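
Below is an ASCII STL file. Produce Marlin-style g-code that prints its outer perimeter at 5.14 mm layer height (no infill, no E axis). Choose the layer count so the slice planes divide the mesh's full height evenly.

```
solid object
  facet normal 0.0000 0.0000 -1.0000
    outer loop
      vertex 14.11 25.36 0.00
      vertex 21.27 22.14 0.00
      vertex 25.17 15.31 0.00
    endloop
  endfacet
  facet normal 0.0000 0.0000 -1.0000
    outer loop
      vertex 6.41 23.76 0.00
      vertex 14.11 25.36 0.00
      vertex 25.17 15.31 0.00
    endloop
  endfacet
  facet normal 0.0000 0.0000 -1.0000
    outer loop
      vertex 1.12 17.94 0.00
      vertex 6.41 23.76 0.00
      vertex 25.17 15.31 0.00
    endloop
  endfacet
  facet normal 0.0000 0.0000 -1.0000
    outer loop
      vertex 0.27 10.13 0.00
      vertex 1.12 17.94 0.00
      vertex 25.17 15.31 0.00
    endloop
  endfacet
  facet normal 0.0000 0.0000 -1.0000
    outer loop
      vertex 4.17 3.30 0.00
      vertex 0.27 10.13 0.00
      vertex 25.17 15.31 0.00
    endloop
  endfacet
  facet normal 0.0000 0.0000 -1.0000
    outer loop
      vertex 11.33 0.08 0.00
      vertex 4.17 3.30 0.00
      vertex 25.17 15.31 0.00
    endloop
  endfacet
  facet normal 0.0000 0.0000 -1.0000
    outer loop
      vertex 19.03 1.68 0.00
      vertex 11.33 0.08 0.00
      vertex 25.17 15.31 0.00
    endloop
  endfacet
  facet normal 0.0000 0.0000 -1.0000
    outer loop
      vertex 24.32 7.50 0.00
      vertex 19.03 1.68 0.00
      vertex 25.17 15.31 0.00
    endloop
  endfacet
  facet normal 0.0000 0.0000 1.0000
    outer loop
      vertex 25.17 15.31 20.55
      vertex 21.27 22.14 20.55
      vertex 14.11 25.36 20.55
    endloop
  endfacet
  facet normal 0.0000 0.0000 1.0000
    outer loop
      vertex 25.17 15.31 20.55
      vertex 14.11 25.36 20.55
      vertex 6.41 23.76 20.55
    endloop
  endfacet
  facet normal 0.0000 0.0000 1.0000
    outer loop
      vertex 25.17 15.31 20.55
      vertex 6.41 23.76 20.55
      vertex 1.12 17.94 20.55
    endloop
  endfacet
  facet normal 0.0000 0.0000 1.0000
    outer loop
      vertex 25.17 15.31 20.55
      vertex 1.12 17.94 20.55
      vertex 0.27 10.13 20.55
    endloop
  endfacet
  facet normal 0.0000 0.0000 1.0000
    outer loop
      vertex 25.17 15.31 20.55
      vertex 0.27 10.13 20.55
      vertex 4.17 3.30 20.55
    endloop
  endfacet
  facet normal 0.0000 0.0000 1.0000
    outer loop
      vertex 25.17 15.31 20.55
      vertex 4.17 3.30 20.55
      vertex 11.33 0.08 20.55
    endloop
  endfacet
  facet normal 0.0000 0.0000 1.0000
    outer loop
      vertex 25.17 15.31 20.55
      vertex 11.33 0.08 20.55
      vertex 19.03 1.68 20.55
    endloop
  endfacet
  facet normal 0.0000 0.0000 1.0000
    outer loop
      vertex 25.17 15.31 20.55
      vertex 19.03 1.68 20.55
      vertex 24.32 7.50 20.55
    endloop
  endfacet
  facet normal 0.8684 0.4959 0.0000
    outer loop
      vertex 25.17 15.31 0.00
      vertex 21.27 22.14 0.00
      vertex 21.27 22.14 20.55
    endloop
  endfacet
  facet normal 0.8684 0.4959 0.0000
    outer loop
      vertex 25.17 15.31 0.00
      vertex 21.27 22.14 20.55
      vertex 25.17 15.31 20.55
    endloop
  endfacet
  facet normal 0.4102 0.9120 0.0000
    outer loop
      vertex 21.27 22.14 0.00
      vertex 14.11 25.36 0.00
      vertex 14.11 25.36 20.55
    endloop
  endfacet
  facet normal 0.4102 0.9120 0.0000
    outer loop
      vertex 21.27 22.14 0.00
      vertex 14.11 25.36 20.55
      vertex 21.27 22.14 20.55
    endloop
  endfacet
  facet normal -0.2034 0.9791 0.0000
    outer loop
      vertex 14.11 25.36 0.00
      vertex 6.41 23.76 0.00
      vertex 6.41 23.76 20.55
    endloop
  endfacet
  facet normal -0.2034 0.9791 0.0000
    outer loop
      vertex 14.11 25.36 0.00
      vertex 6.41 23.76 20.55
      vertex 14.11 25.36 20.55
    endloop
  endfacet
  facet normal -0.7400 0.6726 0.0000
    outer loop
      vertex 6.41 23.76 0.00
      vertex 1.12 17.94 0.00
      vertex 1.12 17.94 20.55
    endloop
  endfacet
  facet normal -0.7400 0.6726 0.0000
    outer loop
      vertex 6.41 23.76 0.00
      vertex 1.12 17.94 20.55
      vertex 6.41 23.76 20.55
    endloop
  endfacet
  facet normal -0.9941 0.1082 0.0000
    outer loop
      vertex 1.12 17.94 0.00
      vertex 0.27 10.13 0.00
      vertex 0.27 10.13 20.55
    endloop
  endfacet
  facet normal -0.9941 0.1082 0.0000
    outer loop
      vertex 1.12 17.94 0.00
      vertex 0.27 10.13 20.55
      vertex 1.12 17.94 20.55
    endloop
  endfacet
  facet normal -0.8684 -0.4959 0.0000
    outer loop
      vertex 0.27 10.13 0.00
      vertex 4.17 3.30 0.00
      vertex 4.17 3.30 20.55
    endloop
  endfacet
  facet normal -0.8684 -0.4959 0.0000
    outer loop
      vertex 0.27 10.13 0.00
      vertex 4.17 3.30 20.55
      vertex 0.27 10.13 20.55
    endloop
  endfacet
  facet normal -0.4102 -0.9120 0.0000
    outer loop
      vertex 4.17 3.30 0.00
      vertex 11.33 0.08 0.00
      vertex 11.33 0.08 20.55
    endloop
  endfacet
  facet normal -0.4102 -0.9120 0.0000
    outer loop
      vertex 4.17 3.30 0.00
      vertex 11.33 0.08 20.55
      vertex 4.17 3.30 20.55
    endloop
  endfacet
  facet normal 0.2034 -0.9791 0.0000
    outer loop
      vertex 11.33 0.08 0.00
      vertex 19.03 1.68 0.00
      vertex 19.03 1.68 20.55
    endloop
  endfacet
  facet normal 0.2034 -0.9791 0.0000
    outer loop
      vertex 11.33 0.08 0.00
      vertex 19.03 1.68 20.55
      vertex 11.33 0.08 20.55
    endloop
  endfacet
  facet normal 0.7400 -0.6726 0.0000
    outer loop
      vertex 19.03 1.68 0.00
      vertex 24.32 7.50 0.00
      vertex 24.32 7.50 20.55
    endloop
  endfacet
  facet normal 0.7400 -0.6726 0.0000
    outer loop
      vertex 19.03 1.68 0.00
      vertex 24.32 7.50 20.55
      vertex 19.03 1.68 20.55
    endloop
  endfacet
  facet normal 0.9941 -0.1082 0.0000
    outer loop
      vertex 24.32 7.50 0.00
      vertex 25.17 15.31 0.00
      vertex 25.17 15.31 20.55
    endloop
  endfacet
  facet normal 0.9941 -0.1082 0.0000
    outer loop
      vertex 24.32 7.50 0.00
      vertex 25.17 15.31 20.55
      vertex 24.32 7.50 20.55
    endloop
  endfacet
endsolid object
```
; perimeter-only toolpath
G21 ; units = mm
G90 ; absolute positioning
G28 ; home
; layer 1
G0 Z5.14
G0 X25.17 Y15.31
G1 X21.27 Y22.14
G1 X14.11 Y25.36
G1 X6.41 Y23.76
G1 X1.12 Y17.94
G1 X0.27 Y10.13
G1 X4.17 Y3.30
G1 X11.33 Y0.08
G1 X19.03 Y1.68
G1 X24.32 Y7.50
G1 X25.17 Y15.31
; layer 2
G0 Z10.28
G0 X25.17 Y15.31
G1 X21.27 Y22.14
G1 X14.11 Y25.36
G1 X6.41 Y23.76
G1 X1.12 Y17.94
G1 X0.27 Y10.13
G1 X4.17 Y3.30
G1 X11.33 Y0.08
G1 X19.03 Y1.68
G1 X24.32 Y7.50
G1 X25.17 Y15.31
; layer 3
G0 Z15.41
G0 X25.17 Y15.31
G1 X21.27 Y22.14
G1 X14.11 Y25.36
G1 X6.41 Y23.76
G1 X1.12 Y17.94
G1 X0.27 Y10.13
G1 X4.17 Y3.30
G1 X11.33 Y0.08
G1 X19.03 Y1.68
G1 X24.32 Y7.50
G1 X25.17 Y15.31
; layer 4
G0 Z20.55
G0 X25.17 Y15.31
G1 X21.27 Y22.14
G1 X14.11 Y25.36
G1 X6.41 Y23.76
G1 X1.12 Y17.94
G1 X0.27 Y10.13
G1 X4.17 Y3.30
G1 X11.33 Y0.08
G1 X19.03 Y1.68
G1 X24.32 Y7.50
G1 X25.17 Y15.31
M2 ; end

The solid is a regular 10-sided prism (a cylinder approximated with 10 flat sides), circumscribed radius ≈ 12.7 mm, height ≈ 20.6 mm. Slicing at Δz = 5.14 mm — 4 equal slices spanning the solid's height, so layer i sits at z = i·h/4 — gives 4 non-empty perimeters. Each is a 10-segment closed polygon; G0 lifts to the layer z and rapids to the start vertex, then G1 traces the edges.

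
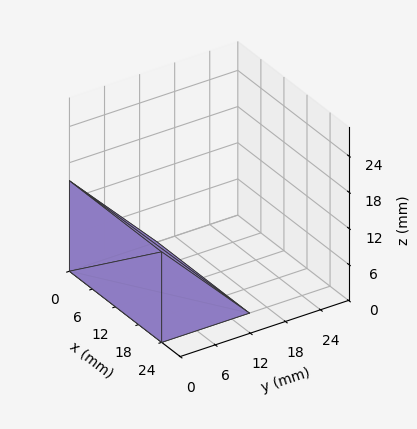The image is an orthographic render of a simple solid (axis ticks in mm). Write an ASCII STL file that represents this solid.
Reading the render: the shape is a wedge (ramp): 24 × 15 mm base, rising to 15 mm along the y=0 edge and sloping linearly to z=0 at y=15 (dimensions read to the nearest mm from the axis ticks). For the STL, each face is triangulated and given an outward normal.

solid part
  facet normal 0.0000 0.0000 -1.0000
    outer loop
      vertex 24.000 15.000 0.000
      vertex 24.000 0.000 0.000
      vertex 0.000 0.000 0.000
    endloop
  endfacet
  facet normal 0.0000 0.0000 -1.0000
    outer loop
      vertex 0.000 15.000 0.000
      vertex 24.000 15.000 0.000
      vertex 0.000 0.000 0.000
    endloop
  endfacet
  facet normal 0.0000 -1.0000 0.0000
    outer loop
      vertex 0.000 0.000 0.000
      vertex 24.000 0.000 0.000
      vertex 24.000 0.000 15.000
    endloop
  endfacet
  facet normal 0.0000 -1.0000 0.0000
    outer loop
      vertex 0.000 0.000 0.000
      vertex 24.000 0.000 15.000
      vertex 0.000 0.000 15.000
    endloop
  endfacet
  facet normal 0.0000 0.7071 0.7071
    outer loop
      vertex 0.000 0.000 15.000
      vertex 24.000 0.000 15.000
      vertex 24.000 15.000 0.000
    endloop
  endfacet
  facet normal 0.0000 0.7071 0.7071
    outer loop
      vertex 0.000 0.000 15.000
      vertex 24.000 15.000 0.000
      vertex 0.000 15.000 0.000
    endloop
  endfacet
  facet normal -1.0000 0.0000 0.0000
    outer loop
      vertex 0.000 0.000 15.000
      vertex 0.000 15.000 0.000
      vertex 0.000 0.000 0.000
    endloop
  endfacet
  facet normal 1.0000 0.0000 0.0000
    outer loop
      vertex 24.000 0.000 0.000
      vertex 24.000 15.000 0.000
      vertex 24.000 0.000 15.000
    endloop
  endfacet
endsolid part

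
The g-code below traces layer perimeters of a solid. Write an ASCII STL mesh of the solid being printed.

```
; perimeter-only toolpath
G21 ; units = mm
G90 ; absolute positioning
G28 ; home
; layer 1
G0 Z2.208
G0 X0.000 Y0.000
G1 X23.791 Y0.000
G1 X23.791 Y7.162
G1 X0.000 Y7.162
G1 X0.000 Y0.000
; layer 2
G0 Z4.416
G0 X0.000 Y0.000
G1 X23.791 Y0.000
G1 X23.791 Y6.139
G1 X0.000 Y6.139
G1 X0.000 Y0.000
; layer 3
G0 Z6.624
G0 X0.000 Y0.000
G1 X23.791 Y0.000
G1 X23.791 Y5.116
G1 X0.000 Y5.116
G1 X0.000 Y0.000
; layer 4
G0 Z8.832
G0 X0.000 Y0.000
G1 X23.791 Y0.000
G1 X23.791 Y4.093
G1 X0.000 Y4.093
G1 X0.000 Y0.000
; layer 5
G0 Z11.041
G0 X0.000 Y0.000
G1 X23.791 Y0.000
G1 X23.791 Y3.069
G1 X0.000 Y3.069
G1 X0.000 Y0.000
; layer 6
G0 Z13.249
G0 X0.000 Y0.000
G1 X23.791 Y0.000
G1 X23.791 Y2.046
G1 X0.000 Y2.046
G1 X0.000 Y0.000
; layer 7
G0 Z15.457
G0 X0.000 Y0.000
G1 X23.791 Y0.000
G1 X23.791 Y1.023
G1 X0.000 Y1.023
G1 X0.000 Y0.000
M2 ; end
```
solid part
  facet normal 0.0000 0.0000 -1.0000
    outer loop
      vertex 23.791 8.185 0.000
      vertex 23.791 0.000 0.000
      vertex 0.000 0.000 0.000
    endloop
  endfacet
  facet normal 0.0000 0.0000 -1.0000
    outer loop
      vertex 0.000 8.185 0.000
      vertex 23.791 8.185 0.000
      vertex 0.000 0.000 0.000
    endloop
  endfacet
  facet normal 0.0000 -1.0000 0.0000
    outer loop
      vertex 0.000 0.000 0.000
      vertex 23.791 0.000 0.000
      vertex 23.791 0.000 17.665
    endloop
  endfacet
  facet normal 0.0000 -1.0000 0.0000
    outer loop
      vertex 0.000 0.000 0.000
      vertex 23.791 0.000 17.665
      vertex 0.000 0.000 17.665
    endloop
  endfacet
  facet normal 0.0000 0.9073 0.4204
    outer loop
      vertex 0.000 0.000 17.665
      vertex 23.791 0.000 17.665
      vertex 23.791 8.185 0.000
    endloop
  endfacet
  facet normal 0.0000 0.9073 0.4204
    outer loop
      vertex 0.000 0.000 17.665
      vertex 23.791 8.185 0.000
      vertex 0.000 8.185 0.000
    endloop
  endfacet
  facet normal -1.0000 0.0000 0.0000
    outer loop
      vertex 0.000 0.000 17.665
      vertex 0.000 8.185 0.000
      vertex 0.000 0.000 0.000
    endloop
  endfacet
  facet normal 1.0000 0.0000 0.0000
    outer loop
      vertex 23.791 0.000 0.000
      vertex 23.791 8.185 0.000
      vertex 23.791 0.000 17.665
    endloop
  endfacet
endsolid part

The G0 Z moves step by Δz≈2.208 mm. The G1 loops shrink linearly with z, so the solid tapers from its base footprint up to z≈17.7. Closing with a flat bottom cap and the tapered top and triangulating gives 8 facets — a wedge (ramp): 23.8 × 8.19 mm base, rising to 17.7 mm along the y=0 edge and sloping linearly to z=0 at y=8.19.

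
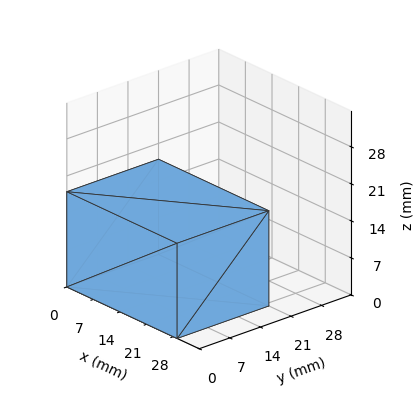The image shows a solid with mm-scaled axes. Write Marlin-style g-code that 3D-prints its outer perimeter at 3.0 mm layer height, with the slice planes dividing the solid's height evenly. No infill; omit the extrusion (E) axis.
Reading the render: the shape is a rectangular box, roughly 29 × 21 mm footprint and 18 mm tall (dimensions read to the nearest mm from the axis ticks). For the g-code, the solid's height is divided into equal slices at the stated Δz and each level perimeter traced with G1 moves after a G0 lift.

; perimeter-only toolpath
G21 ; units = mm
G90 ; absolute positioning
G28 ; home
; layer 1
G0 Z3.0
G0 X0.0 Y0.0
G1 X29.0 Y0.0
G1 X29.0 Y21.0
G1 X0.0 Y21.0
G1 X0.0 Y0.0
; layer 2
G0 Z6.0
G0 X0.0 Y0.0
G1 X29.0 Y0.0
G1 X29.0 Y21.0
G1 X0.0 Y21.0
G1 X0.0 Y0.0
; layer 3
G0 Z9.0
G0 X0.0 Y0.0
G1 X29.0 Y0.0
G1 X29.0 Y21.0
G1 X0.0 Y21.0
G1 X0.0 Y0.0
; layer 4
G0 Z12.0
G0 X0.0 Y0.0
G1 X29.0 Y0.0
G1 X29.0 Y21.0
G1 X0.0 Y21.0
G1 X0.0 Y0.0
; layer 5
G0 Z15.0
G0 X0.0 Y0.0
G1 X29.0 Y0.0
G1 X29.0 Y21.0
G1 X0.0 Y21.0
G1 X0.0 Y0.0
; layer 6
G0 Z18.0
G0 X0.0 Y0.0
G1 X29.0 Y0.0
G1 X29.0 Y21.0
G1 X0.0 Y21.0
G1 X0.0 Y0.0
M2 ; end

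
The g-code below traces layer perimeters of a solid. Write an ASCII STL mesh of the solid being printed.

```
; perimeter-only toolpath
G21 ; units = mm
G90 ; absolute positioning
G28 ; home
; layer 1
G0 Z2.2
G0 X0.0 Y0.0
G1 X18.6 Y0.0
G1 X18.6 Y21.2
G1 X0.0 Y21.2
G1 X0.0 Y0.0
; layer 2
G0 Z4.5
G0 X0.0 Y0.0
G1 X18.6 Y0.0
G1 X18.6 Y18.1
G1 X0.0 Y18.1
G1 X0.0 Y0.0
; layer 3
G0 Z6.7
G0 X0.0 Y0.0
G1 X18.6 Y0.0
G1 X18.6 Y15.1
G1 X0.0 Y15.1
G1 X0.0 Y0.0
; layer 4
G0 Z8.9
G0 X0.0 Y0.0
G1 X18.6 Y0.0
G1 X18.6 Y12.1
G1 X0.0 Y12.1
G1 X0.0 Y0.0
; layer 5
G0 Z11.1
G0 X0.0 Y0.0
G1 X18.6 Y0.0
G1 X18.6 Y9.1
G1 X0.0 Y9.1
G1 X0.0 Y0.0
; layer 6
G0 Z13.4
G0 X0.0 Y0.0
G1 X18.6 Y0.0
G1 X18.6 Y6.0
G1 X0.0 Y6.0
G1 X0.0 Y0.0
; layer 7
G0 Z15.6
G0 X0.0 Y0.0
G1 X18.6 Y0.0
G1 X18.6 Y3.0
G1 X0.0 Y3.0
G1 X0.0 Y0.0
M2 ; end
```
solid part
  facet normal 0.0000 0.0000 -1.0000
    outer loop
      vertex 18.6 24.2 0.0
      vertex 18.6 0.0 0.0
      vertex 0.0 0.0 0.0
    endloop
  endfacet
  facet normal 0.0000 0.0000 -1.0000
    outer loop
      vertex 0.0 24.2 0.0
      vertex 18.6 24.2 0.0
      vertex 0.0 0.0 0.0
    endloop
  endfacet
  facet normal 0.0000 -1.0000 0.0000
    outer loop
      vertex 0.0 0.0 0.0
      vertex 18.6 0.0 0.0
      vertex 18.6 0.0 17.8
    endloop
  endfacet
  facet normal 0.0000 -1.0000 0.0000
    outer loop
      vertex 0.0 0.0 0.0
      vertex 18.6 0.0 17.8
      vertex 0.0 0.0 17.8
    endloop
  endfacet
  facet normal 0.0000 0.5925 0.8056
    outer loop
      vertex 0.0 0.0 17.8
      vertex 18.6 0.0 17.8
      vertex 18.6 24.2 0.0
    endloop
  endfacet
  facet normal 0.0000 0.5925 0.8056
    outer loop
      vertex 0.0 0.0 17.8
      vertex 18.6 24.2 0.0
      vertex 0.0 24.2 0.0
    endloop
  endfacet
  facet normal -1.0000 0.0000 0.0000
    outer loop
      vertex 0.0 0.0 17.8
      vertex 0.0 24.2 0.0
      vertex 0.0 0.0 0.0
    endloop
  endfacet
  facet normal 1.0000 0.0000 0.0000
    outer loop
      vertex 18.6 0.0 0.0
      vertex 18.6 24.2 0.0
      vertex 18.6 0.0 17.8
    endloop
  endfacet
endsolid part

The G0 Z moves step by Δz≈2.2 mm. The G1 loops shrink linearly with z, so the solid tapers from its base footprint up to z≈17.8. Closing with a flat bottom cap and the tapered top and triangulating gives 8 facets — a wedge (ramp): 18.6 × 24.2 mm base, rising to 17.8 mm along the y=0 edge and sloping linearly to z=0 at y=24.2.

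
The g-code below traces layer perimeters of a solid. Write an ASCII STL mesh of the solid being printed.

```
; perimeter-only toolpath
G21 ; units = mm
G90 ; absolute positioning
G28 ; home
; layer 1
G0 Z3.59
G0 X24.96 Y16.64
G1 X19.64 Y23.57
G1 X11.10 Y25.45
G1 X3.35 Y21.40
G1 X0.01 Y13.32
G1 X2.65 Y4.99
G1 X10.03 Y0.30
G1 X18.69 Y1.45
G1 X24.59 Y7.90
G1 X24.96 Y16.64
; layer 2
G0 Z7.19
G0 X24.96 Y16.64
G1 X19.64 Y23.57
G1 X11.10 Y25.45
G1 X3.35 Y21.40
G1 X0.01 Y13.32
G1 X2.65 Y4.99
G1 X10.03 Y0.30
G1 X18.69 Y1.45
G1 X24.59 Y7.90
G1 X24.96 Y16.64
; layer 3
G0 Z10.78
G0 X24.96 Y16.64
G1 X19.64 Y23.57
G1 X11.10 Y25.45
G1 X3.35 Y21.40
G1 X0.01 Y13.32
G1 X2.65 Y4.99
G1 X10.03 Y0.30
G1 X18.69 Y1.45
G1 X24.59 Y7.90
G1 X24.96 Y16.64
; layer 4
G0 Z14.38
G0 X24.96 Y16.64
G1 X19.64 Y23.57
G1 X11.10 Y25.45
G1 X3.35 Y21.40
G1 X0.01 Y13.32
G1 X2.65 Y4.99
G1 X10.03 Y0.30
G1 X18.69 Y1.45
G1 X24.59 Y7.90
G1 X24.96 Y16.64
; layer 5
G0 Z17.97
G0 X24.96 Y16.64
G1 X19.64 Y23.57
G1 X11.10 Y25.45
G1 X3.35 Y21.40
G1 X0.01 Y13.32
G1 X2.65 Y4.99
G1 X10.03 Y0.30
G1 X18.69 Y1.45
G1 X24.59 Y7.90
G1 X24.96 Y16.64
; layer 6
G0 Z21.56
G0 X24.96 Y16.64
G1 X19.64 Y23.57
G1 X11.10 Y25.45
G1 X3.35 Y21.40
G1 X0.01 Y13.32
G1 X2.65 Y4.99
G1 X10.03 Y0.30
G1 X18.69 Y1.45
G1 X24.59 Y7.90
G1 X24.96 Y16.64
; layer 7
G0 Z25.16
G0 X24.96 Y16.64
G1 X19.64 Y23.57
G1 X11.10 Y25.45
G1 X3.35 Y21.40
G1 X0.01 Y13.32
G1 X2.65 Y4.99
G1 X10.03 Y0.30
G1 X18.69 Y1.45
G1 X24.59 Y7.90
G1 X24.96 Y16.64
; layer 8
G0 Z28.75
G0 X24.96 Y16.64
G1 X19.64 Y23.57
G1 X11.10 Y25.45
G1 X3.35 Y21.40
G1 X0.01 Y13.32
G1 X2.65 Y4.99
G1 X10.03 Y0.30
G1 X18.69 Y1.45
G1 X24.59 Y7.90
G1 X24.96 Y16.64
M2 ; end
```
solid part
  facet normal 0.0000 0.0000 -1.0000
    outer loop
      vertex 11.10 25.45 0.00
      vertex 19.64 23.57 0.00
      vertex 24.96 16.64 0.00
    endloop
  endfacet
  facet normal 0.0000 0.0000 -1.0000
    outer loop
      vertex 3.35 21.40 0.00
      vertex 11.10 25.45 0.00
      vertex 24.96 16.64 0.00
    endloop
  endfacet
  facet normal 0.0000 0.0000 -1.0000
    outer loop
      vertex 0.01 13.32 0.00
      vertex 3.35 21.40 0.00
      vertex 24.96 16.64 0.00
    endloop
  endfacet
  facet normal 0.0000 0.0000 -1.0000
    outer loop
      vertex 2.65 4.99 0.00
      vertex 0.01 13.32 0.00
      vertex 24.96 16.64 0.00
    endloop
  endfacet
  facet normal 0.0000 0.0000 -1.0000
    outer loop
      vertex 10.03 0.30 0.00
      vertex 2.65 4.99 0.00
      vertex 24.96 16.64 0.00
    endloop
  endfacet
  facet normal 0.0000 0.0000 -1.0000
    outer loop
      vertex 18.69 1.45 0.00
      vertex 10.03 0.30 0.00
      vertex 24.96 16.64 0.00
    endloop
  endfacet
  facet normal 0.0000 0.0000 -1.0000
    outer loop
      vertex 24.59 7.90 0.00
      vertex 18.69 1.45 0.00
      vertex 24.96 16.64 0.00
    endloop
  endfacet
  facet normal 0.0000 0.0000 1.0000
    outer loop
      vertex 24.96 16.64 28.75
      vertex 19.64 23.57 28.75
      vertex 11.10 25.45 28.75
    endloop
  endfacet
  facet normal 0.0000 0.0000 1.0000
    outer loop
      vertex 24.96 16.64 28.75
      vertex 11.10 25.45 28.75
      vertex 3.35 21.40 28.75
    endloop
  endfacet
  facet normal 0.0000 0.0000 1.0000
    outer loop
      vertex 24.96 16.64 28.75
      vertex 3.35 21.40 28.75
      vertex 0.01 13.32 28.75
    endloop
  endfacet
  facet normal 0.0000 0.0000 1.0000
    outer loop
      vertex 24.96 16.64 28.75
      vertex 0.01 13.32 28.75
      vertex 2.65 4.99 28.75
    endloop
  endfacet
  facet normal 0.0000 0.0000 1.0000
    outer loop
      vertex 24.96 16.64 28.75
      vertex 2.65 4.99 28.75
      vertex 10.03 0.30 28.75
    endloop
  endfacet
  facet normal 0.0000 0.0000 1.0000
    outer loop
      vertex 24.96 16.64 28.75
      vertex 10.03 0.30 28.75
      vertex 18.69 1.45 28.75
    endloop
  endfacet
  facet normal 0.0000 0.0000 1.0000
    outer loop
      vertex 24.96 16.64 28.75
      vertex 18.69 1.45 28.75
      vertex 24.59 7.90 28.75
    endloop
  endfacet
  facet normal 0.7932 0.6089 0.0000
    outer loop
      vertex 24.96 16.64 0.00
      vertex 19.64 23.57 0.00
      vertex 19.64 23.57 28.75
    endloop
  endfacet
  facet normal 0.7932 0.6089 0.0000
    outer loop
      vertex 24.96 16.64 0.00
      vertex 19.64 23.57 28.75
      vertex 24.96 16.64 28.75
    endloop
  endfacet
  facet normal 0.2150 0.9766 0.0000
    outer loop
      vertex 19.64 23.57 0.00
      vertex 11.10 25.45 0.00
      vertex 11.10 25.45 28.75
    endloop
  endfacet
  facet normal 0.2150 0.9766 0.0000
    outer loop
      vertex 19.64 23.57 0.00
      vertex 11.10 25.45 28.75
      vertex 19.64 23.57 28.75
    endloop
  endfacet
  facet normal -0.4632 0.8863 0.0000
    outer loop
      vertex 11.10 25.45 0.00
      vertex 3.35 21.40 0.00
      vertex 3.35 21.40 28.75
    endloop
  endfacet
  facet normal -0.4632 0.8863 0.0000
    outer loop
      vertex 11.10 25.45 0.00
      vertex 3.35 21.40 28.75
      vertex 11.10 25.45 28.75
    endloop
  endfacet
  facet normal -0.9242 0.3820 0.0000
    outer loop
      vertex 3.35 21.40 0.00
      vertex 0.01 13.32 0.00
      vertex 0.01 13.32 28.75
    endloop
  endfacet
  facet normal -0.9242 0.3820 0.0000
    outer loop
      vertex 3.35 21.40 0.00
      vertex 0.01 13.32 28.75
      vertex 3.35 21.40 28.75
    endloop
  endfacet
  facet normal -0.9533 -0.3021 0.0000
    outer loop
      vertex 0.01 13.32 0.00
      vertex 2.65 4.99 0.00
      vertex 2.65 4.99 28.75
    endloop
  endfacet
  facet normal -0.9533 -0.3021 0.0000
    outer loop
      vertex 0.01 13.32 0.00
      vertex 2.65 4.99 28.75
      vertex 0.01 13.32 28.75
    endloop
  endfacet
  facet normal -0.5364 -0.8440 0.0000
    outer loop
      vertex 2.65 4.99 0.00
      vertex 10.03 0.30 0.00
      vertex 10.03 0.30 28.75
    endloop
  endfacet
  facet normal -0.5364 -0.8440 0.0000
    outer loop
      vertex 2.65 4.99 0.00
      vertex 10.03 0.30 28.75
      vertex 2.65 4.99 28.75
    endloop
  endfacet
  facet normal 0.1316 -0.9913 0.0000
    outer loop
      vertex 10.03 0.30 0.00
      vertex 18.69 1.45 0.00
      vertex 18.69 1.45 28.75
    endloop
  endfacet
  facet normal 0.1316 -0.9913 0.0000
    outer loop
      vertex 10.03 0.30 0.00
      vertex 18.69 1.45 28.75
      vertex 10.03 0.30 28.75
    endloop
  endfacet
  facet normal 0.7379 -0.6749 0.0000
    outer loop
      vertex 18.69 1.45 0.00
      vertex 24.59 7.90 0.00
      vertex 24.59 7.90 28.75
    endloop
  endfacet
  facet normal 0.7379 -0.6749 0.0000
    outer loop
      vertex 18.69 1.45 0.00
      vertex 24.59 7.90 28.75
      vertex 18.69 1.45 28.75
    endloop
  endfacet
  facet normal 0.9991 -0.0423 0.0000
    outer loop
      vertex 24.59 7.90 0.00
      vertex 24.96 16.64 0.00
      vertex 24.96 16.64 28.75
    endloop
  endfacet
  facet normal 0.9991 -0.0423 0.0000
    outer loop
      vertex 24.59 7.90 0.00
      vertex 24.96 16.64 28.75
      vertex 24.59 7.90 28.75
    endloop
  endfacet
endsolid part

The G0 Z moves step by Δz≈3.59 mm. Every layer's G1 loop is the same polygon, so the solid is a straight extrusion of it from z=0 to z≈28.8. Closing with flat bottom and top caps and triangulating gives 32 facets — a regular 9-sided prism (a cylinder approximated with 9 flat sides), circumscribed radius ≈ 12.8 mm, height ≈ 28.8 mm.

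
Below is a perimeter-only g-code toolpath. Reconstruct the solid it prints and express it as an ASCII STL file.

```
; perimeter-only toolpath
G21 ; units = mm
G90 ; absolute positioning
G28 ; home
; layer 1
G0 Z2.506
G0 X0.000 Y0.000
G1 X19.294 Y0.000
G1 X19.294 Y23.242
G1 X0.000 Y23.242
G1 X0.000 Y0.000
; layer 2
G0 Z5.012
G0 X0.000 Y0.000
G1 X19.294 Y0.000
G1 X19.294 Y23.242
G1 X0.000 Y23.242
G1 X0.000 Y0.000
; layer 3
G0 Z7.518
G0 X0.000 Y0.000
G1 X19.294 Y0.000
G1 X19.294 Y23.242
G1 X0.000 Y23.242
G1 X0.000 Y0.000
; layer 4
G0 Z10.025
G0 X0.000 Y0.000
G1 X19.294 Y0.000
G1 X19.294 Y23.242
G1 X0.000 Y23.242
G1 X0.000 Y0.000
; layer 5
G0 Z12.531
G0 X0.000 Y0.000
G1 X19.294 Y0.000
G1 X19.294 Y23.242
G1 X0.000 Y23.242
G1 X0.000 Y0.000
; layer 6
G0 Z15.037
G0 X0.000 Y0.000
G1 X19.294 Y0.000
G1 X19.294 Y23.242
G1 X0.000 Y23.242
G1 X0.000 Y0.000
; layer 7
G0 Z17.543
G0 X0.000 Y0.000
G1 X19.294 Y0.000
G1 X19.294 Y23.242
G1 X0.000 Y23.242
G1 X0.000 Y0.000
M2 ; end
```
solid part
  facet normal 0.0000 0.0000 -1.0000
    outer loop
      vertex 19.294 23.242 0.000
      vertex 19.294 0.000 0.000
      vertex 0.000 0.000 0.000
    endloop
  endfacet
  facet normal 0.0000 0.0000 -1.0000
    outer loop
      vertex 0.000 23.242 0.000
      vertex 19.294 23.242 0.000
      vertex 0.000 0.000 0.000
    endloop
  endfacet
  facet normal 0.0000 0.0000 1.0000
    outer loop
      vertex 0.000 0.000 17.543
      vertex 19.294 0.000 17.543
      vertex 19.294 23.242 17.543
    endloop
  endfacet
  facet normal 0.0000 0.0000 1.0000
    outer loop
      vertex 0.000 0.000 17.543
      vertex 19.294 23.242 17.543
      vertex 0.000 23.242 17.543
    endloop
  endfacet
  facet normal 0.0000 -1.0000 0.0000
    outer loop
      vertex 0.000 0.000 0.000
      vertex 19.294 0.000 0.000
      vertex 19.294 0.000 17.543
    endloop
  endfacet
  facet normal 0.0000 -1.0000 0.0000
    outer loop
      vertex 0.000 0.000 0.000
      vertex 19.294 0.000 17.543
      vertex 0.000 0.000 17.543
    endloop
  endfacet
  facet normal 0.0000 1.0000 0.0000
    outer loop
      vertex 19.294 23.242 17.543
      vertex 19.294 23.242 0.000
      vertex 0.000 23.242 0.000
    endloop
  endfacet
  facet normal 0.0000 1.0000 0.0000
    outer loop
      vertex 0.000 23.242 17.543
      vertex 19.294 23.242 17.543
      vertex 0.000 23.242 0.000
    endloop
  endfacet
  facet normal -1.0000 0.0000 0.0000
    outer loop
      vertex 0.000 23.242 17.543
      vertex 0.000 23.242 0.000
      vertex 0.000 0.000 0.000
    endloop
  endfacet
  facet normal -1.0000 0.0000 0.0000
    outer loop
      vertex 0.000 0.000 17.543
      vertex 0.000 23.242 17.543
      vertex 0.000 0.000 0.000
    endloop
  endfacet
  facet normal 1.0000 0.0000 0.0000
    outer loop
      vertex 19.294 0.000 0.000
      vertex 19.294 23.242 0.000
      vertex 19.294 23.242 17.543
    endloop
  endfacet
  facet normal 1.0000 0.0000 0.0000
    outer loop
      vertex 19.294 0.000 0.000
      vertex 19.294 23.242 17.543
      vertex 19.294 0.000 17.543
    endloop
  endfacet
endsolid part

The G0 Z moves step by Δz≈2.506 mm. Every layer's G1 loop is the same polygon, so the solid is a straight extrusion of it from z=0 to z≈17.5. Closing with flat bottom and top caps and triangulating gives 12 facets — a rectangular box, roughly 19.3 × 23.2 mm footprint and 17.5 mm tall.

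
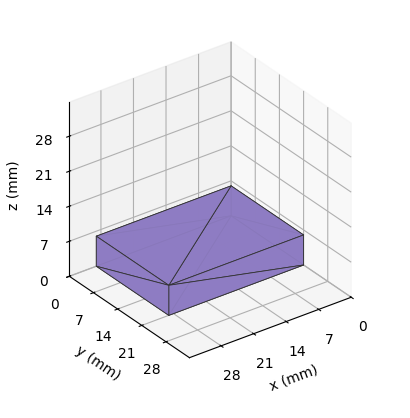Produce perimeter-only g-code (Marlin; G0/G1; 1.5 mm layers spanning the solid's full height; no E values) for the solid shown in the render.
Reading the render: the shape is a rectangular box, roughly 29 × 21 mm footprint and 6 mm tall (dimensions read to the nearest mm from the axis ticks). For the g-code, the solid's height is divided into equal slices at the stated Δz and each level perimeter traced with G1 moves after a G0 lift.

; perimeter-only toolpath
G21 ; units = mm
G90 ; absolute positioning
G28 ; home
; layer 1
G0 Z1.5
G0 X0.0 Y0.0
G1 X29.0 Y0.0
G1 X29.0 Y21.0
G1 X0.0 Y21.0
G1 X0.0 Y0.0
; layer 2
G0 Z3.0
G0 X0.0 Y0.0
G1 X29.0 Y0.0
G1 X29.0 Y21.0
G1 X0.0 Y21.0
G1 X0.0 Y0.0
; layer 3
G0 Z4.5
G0 X0.0 Y0.0
G1 X29.0 Y0.0
G1 X29.0 Y21.0
G1 X0.0 Y21.0
G1 X0.0 Y0.0
; layer 4
G0 Z6.0
G0 X0.0 Y0.0
G1 X29.0 Y0.0
G1 X29.0 Y21.0
G1 X0.0 Y21.0
G1 X0.0 Y0.0
M2 ; end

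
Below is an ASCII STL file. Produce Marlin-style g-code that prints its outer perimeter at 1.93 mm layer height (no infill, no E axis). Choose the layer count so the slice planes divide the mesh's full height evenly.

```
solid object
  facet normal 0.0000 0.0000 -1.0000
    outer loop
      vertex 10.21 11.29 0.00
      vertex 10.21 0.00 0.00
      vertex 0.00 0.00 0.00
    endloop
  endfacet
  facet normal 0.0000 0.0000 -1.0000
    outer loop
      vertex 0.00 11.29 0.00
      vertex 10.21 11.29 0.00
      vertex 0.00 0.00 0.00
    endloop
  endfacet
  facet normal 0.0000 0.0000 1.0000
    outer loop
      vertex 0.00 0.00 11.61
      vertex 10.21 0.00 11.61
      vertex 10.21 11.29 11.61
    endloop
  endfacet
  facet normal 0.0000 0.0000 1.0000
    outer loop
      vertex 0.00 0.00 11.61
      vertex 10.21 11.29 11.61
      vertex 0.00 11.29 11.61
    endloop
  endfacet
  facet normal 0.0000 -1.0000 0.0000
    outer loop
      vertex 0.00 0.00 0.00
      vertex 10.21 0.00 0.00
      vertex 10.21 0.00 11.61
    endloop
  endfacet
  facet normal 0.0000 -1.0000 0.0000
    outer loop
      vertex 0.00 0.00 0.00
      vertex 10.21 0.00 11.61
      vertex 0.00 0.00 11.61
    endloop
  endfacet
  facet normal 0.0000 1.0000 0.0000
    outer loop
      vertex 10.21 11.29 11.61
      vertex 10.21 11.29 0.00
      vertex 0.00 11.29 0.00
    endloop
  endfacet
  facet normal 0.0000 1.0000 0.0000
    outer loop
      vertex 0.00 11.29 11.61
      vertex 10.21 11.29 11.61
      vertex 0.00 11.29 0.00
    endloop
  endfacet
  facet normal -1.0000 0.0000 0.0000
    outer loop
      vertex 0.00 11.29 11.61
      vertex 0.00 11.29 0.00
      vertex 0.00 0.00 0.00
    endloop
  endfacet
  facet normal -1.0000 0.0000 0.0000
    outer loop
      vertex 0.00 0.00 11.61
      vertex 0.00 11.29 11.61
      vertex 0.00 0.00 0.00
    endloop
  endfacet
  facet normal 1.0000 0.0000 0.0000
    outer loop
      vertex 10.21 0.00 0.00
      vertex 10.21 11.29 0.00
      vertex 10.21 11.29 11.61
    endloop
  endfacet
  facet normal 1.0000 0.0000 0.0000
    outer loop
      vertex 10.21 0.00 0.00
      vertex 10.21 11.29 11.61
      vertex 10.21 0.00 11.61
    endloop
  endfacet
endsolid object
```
; perimeter-only toolpath
G21 ; units = mm
G90 ; absolute positioning
G28 ; home
; layer 1
G0 Z1.93
G0 X0.00 Y0.00
G1 X10.21 Y0.00
G1 X10.21 Y11.29
G1 X0.00 Y11.29
G1 X0.00 Y0.00
; layer 2
G0 Z3.87
G0 X0.00 Y0.00
G1 X10.21 Y0.00
G1 X10.21 Y11.29
G1 X0.00 Y11.29
G1 X0.00 Y0.00
; layer 3
G0 Z5.80
G0 X0.00 Y0.00
G1 X10.21 Y0.00
G1 X10.21 Y11.29
G1 X0.00 Y11.29
G1 X0.00 Y0.00
; layer 4
G0 Z7.74
G0 X0.00 Y0.00
G1 X10.21 Y0.00
G1 X10.21 Y11.29
G1 X0.00 Y11.29
G1 X0.00 Y0.00
; layer 5
G0 Z9.67
G0 X0.00 Y0.00
G1 X10.21 Y0.00
G1 X10.21 Y11.29
G1 X0.00 Y11.29
G1 X0.00 Y0.00
; layer 6
G0 Z11.61
G0 X0.00 Y0.00
G1 X10.21 Y0.00
G1 X10.21 Y11.29
G1 X0.00 Y11.29
G1 X0.00 Y0.00
M2 ; end

The solid is a rectangular box, roughly 10.2 × 11.3 mm footprint and 11.6 mm tall. Slicing at Δz = 1.93 mm — 6 equal slices spanning the solid's height, so layer i sits at z = i·h/6 — gives 6 non-empty perimeters. Each is a 4-segment closed polygon; G0 lifts to the layer z and rapids to the start vertex, then G1 traces the edges.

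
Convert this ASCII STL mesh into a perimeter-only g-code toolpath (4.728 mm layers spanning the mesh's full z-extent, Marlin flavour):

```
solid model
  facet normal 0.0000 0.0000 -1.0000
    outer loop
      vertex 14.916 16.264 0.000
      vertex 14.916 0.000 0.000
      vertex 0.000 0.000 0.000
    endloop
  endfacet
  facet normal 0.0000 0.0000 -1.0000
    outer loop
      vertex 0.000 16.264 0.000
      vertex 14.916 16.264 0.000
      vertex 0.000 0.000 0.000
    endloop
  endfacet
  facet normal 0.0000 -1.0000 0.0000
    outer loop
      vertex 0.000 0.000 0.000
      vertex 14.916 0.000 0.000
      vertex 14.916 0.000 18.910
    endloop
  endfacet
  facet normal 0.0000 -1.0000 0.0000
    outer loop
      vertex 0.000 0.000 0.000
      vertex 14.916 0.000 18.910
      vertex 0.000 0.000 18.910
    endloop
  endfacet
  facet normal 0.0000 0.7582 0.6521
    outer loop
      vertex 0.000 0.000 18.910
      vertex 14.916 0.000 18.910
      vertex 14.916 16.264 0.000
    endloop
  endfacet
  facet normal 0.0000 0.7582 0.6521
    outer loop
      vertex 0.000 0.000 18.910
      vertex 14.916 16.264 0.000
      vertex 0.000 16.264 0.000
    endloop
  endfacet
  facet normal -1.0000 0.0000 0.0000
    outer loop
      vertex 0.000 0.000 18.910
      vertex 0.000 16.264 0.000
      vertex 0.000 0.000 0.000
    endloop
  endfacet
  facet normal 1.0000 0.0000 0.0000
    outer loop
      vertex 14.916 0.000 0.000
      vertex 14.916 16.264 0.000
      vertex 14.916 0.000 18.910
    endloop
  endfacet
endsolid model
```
; perimeter-only toolpath
G21 ; units = mm
G90 ; absolute positioning
G28 ; home
; layer 1
G0 Z4.728
G0 X0.000 Y0.000
G1 X14.916 Y0.000
G1 X14.916 Y12.198
G1 X0.000 Y12.198
G1 X0.000 Y0.000
; layer 2
G0 Z9.455
G0 X0.000 Y0.000
G1 X14.916 Y0.000
G1 X14.916 Y8.132
G1 X0.000 Y8.132
G1 X0.000 Y0.000
; layer 3
G0 Z14.183
G0 X0.000 Y0.000
G1 X14.916 Y0.000
G1 X14.916 Y4.066
G1 X0.000 Y4.066
G1 X0.000 Y0.000
M2 ; end

The solid is a wedge (ramp): 14.9 × 16.3 mm base, rising to 18.9 mm along the y=0 edge and sloping linearly to z=0 at y=16.3. Slicing at Δz = 4.728 mm — 4 equal slices spanning the solid's height, so layer i sits at z = i·h/4 — gives 3 non-empty perimeters. Each is a 4-segment closed polygon; G0 lifts to the layer z and rapids to the start vertex, then G1 traces the edges. The cross-section shrinks linearly with z (the slice at the apex is degenerate and omitted).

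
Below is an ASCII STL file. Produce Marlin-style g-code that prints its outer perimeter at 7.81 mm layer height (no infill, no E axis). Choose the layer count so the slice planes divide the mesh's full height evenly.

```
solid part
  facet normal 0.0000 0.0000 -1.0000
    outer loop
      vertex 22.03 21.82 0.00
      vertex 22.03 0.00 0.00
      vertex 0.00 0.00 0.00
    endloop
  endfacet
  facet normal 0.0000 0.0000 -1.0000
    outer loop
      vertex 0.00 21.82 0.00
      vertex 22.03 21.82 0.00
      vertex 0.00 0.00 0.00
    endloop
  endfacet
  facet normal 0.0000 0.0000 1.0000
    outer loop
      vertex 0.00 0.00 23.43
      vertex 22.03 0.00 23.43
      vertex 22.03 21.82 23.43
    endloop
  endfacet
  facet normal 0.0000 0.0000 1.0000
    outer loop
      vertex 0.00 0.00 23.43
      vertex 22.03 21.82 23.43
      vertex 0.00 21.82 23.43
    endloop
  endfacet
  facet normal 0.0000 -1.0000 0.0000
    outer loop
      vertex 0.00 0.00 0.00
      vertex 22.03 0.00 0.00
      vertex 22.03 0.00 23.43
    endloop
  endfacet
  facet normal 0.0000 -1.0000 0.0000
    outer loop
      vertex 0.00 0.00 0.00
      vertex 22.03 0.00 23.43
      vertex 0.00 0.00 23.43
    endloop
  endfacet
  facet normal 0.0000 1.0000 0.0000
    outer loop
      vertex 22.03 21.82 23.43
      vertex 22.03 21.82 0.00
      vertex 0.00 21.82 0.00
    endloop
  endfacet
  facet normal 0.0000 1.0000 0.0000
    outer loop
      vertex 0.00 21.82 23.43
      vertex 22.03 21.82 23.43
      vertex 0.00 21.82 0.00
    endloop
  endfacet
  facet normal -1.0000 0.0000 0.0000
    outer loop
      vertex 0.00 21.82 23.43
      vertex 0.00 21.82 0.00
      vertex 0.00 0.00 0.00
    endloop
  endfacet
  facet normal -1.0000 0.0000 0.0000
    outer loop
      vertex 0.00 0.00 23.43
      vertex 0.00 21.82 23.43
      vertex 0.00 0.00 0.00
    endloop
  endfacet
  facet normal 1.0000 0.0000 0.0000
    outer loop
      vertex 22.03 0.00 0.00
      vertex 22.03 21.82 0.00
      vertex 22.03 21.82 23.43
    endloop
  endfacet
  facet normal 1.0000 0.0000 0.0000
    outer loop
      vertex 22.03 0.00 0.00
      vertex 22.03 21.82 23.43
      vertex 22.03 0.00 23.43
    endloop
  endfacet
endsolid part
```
; perimeter-only toolpath
G21 ; units = mm
G90 ; absolute positioning
G28 ; home
; layer 1
G0 Z7.81
G0 X0.00 Y0.00
G1 X22.03 Y0.00
G1 X22.03 Y21.82
G1 X0.00 Y21.82
G1 X0.00 Y0.00
; layer 2
G0 Z15.62
G0 X0.00 Y0.00
G1 X22.03 Y0.00
G1 X22.03 Y21.82
G1 X0.00 Y21.82
G1 X0.00 Y0.00
; layer 3
G0 Z23.43
G0 X0.00 Y0.00
G1 X22.03 Y0.00
G1 X22.03 Y21.82
G1 X0.00 Y21.82
G1 X0.00 Y0.00
M2 ; end

The solid is a rectangular box, roughly 22 × 21.8 mm footprint and 23.4 mm tall. Slicing at Δz = 7.81 mm — 3 equal slices spanning the solid's height, so layer i sits at z = i·h/3 — gives 3 non-empty perimeters. Each is a 4-segment closed polygon; G0 lifts to the layer z and rapids to the start vertex, then G1 traces the edges.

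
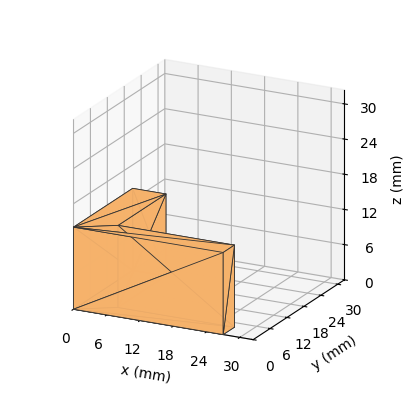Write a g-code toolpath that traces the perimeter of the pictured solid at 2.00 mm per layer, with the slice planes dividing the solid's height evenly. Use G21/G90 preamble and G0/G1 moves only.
Reading the render: the shape is an L-shaped prism: outer 27 × 21 mm, arm thicknesses ≈ 4 mm (horizontal) and 6 mm (vertical), extruded 14 mm in z (dimensions read to the nearest mm from the axis ticks). For the g-code, the solid's height is divided into equal slices at the stated Δz and each level perimeter traced with G1 moves after a G0 lift.

; perimeter-only toolpath
G21 ; units = mm
G90 ; absolute positioning
G28 ; home
; layer 1
G0 Z2.00
G0 X0.00 Y0.00
G1 X27.00 Y0.00
G1 X27.00 Y4.00
G1 X6.00 Y4.00
G1 X6.00 Y21.00
G1 X0.00 Y21.00
G1 X0.00 Y0.00
; layer 2
G0 Z4.00
G0 X0.00 Y0.00
G1 X27.00 Y0.00
G1 X27.00 Y4.00
G1 X6.00 Y4.00
G1 X6.00 Y21.00
G1 X0.00 Y21.00
G1 X0.00 Y0.00
; layer 3
G0 Z6.00
G0 X0.00 Y0.00
G1 X27.00 Y0.00
G1 X27.00 Y4.00
G1 X6.00 Y4.00
G1 X6.00 Y21.00
G1 X0.00 Y21.00
G1 X0.00 Y0.00
; layer 4
G0 Z8.00
G0 X0.00 Y0.00
G1 X27.00 Y0.00
G1 X27.00 Y4.00
G1 X6.00 Y4.00
G1 X6.00 Y21.00
G1 X0.00 Y21.00
G1 X0.00 Y0.00
; layer 5
G0 Z10.00
G0 X0.00 Y0.00
G1 X27.00 Y0.00
G1 X27.00 Y4.00
G1 X6.00 Y4.00
G1 X6.00 Y21.00
G1 X0.00 Y21.00
G1 X0.00 Y0.00
; layer 6
G0 Z12.00
G0 X0.00 Y0.00
G1 X27.00 Y0.00
G1 X27.00 Y4.00
G1 X6.00 Y4.00
G1 X6.00 Y21.00
G1 X0.00 Y21.00
G1 X0.00 Y0.00
; layer 7
G0 Z14.00
G0 X0.00 Y0.00
G1 X27.00 Y0.00
G1 X27.00 Y4.00
G1 X6.00 Y4.00
G1 X6.00 Y21.00
G1 X0.00 Y21.00
G1 X0.00 Y0.00
M2 ; end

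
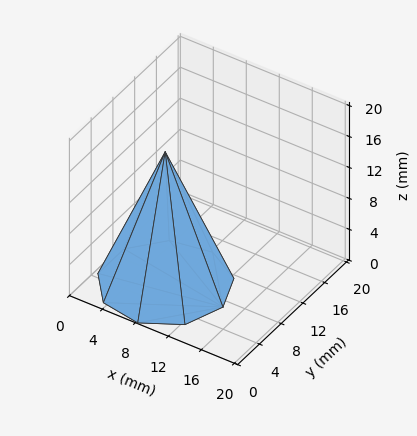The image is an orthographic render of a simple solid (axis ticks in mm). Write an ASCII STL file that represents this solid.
Reading the render: the shape is a regular 9-sided pyramid, base circumscribed radius ≈ 7 mm, apex at z ≈ 17 mm (dimensions read to the nearest mm from the axis ticks). For the STL, each face is triangulated and given an outward normal.

solid part
  facet normal 0.0000 0.0000 -1.0000
    outer loop
      vertex 8.216 13.894 0.000
      vertex 12.362 11.500 0.000
      vertex 14.000 7.000 0.000
    endloop
  endfacet
  facet normal 0.0000 0.0000 -1.0000
    outer loop
      vertex 3.500 13.062 0.000
      vertex 8.216 13.894 0.000
      vertex 14.000 7.000 0.000
    endloop
  endfacet
  facet normal 0.0000 0.0000 -1.0000
    outer loop
      vertex 0.422 9.394 0.000
      vertex 3.500 13.062 0.000
      vertex 14.000 7.000 0.000
    endloop
  endfacet
  facet normal 0.0000 0.0000 -1.0000
    outer loop
      vertex 0.422 4.606 0.000
      vertex 0.422 9.394 0.000
      vertex 14.000 7.000 0.000
    endloop
  endfacet
  facet normal 0.0000 0.0000 -1.0000
    outer loop
      vertex 3.500 0.938 0.000
      vertex 0.422 4.606 0.000
      vertex 14.000 7.000 0.000
    endloop
  endfacet
  facet normal 0.0000 0.0000 -1.0000
    outer loop
      vertex 8.216 0.106 0.000
      vertex 3.500 0.938 0.000
      vertex 14.000 7.000 0.000
    endloop
  endfacet
  facet normal 0.0000 0.0000 -1.0000
    outer loop
      vertex 12.362 2.500 0.000
      vertex 8.216 0.106 0.000
      vertex 14.000 7.000 0.000
    endloop
  endfacet
  facet normal 0.8764 0.3190 0.3609
    outer loop
      vertex 14.000 7.000 0.000
      vertex 12.362 11.500 0.000
      vertex 7.000 7.000 17.000
    endloop
  endfacet
  facet normal 0.4664 0.8076 0.3609
    outer loop
      vertex 12.362 11.500 0.000
      vertex 8.216 13.894 0.000
      vertex 7.000 7.000 17.000
    endloop
  endfacet
  facet normal -0.1620 0.9184 0.3609
    outer loop
      vertex 8.216 13.894 0.000
      vertex 3.500 13.062 0.000
      vertex 7.000 7.000 17.000
    endloop
  endfacet
  facet normal -0.7144 0.5995 0.3609
    outer loop
      vertex 3.500 13.062 0.000
      vertex 0.422 9.394 0.000
      vertex 7.000 7.000 17.000
    endloop
  endfacet
  facet normal -0.9326 0.0000 0.3609
    outer loop
      vertex 0.422 9.394 0.000
      vertex 0.422 4.606 0.000
      vertex 7.000 7.000 17.000
    endloop
  endfacet
  facet normal -0.7144 -0.5995 0.3609
    outer loop
      vertex 0.422 4.606 0.000
      vertex 3.500 0.938 0.000
      vertex 7.000 7.000 17.000
    endloop
  endfacet
  facet normal -0.1620 -0.9184 0.3609
    outer loop
      vertex 3.500 0.938 0.000
      vertex 8.216 0.106 0.000
      vertex 7.000 7.000 17.000
    endloop
  endfacet
  facet normal 0.4664 -0.8076 0.3609
    outer loop
      vertex 8.216 0.106 0.000
      vertex 12.362 2.500 0.000
      vertex 7.000 7.000 17.000
    endloop
  endfacet
  facet normal 0.8764 -0.3190 0.3609
    outer loop
      vertex 12.362 2.500 0.000
      vertex 14.000 7.000 0.000
      vertex 7.000 7.000 17.000
    endloop
  endfacet
endsolid part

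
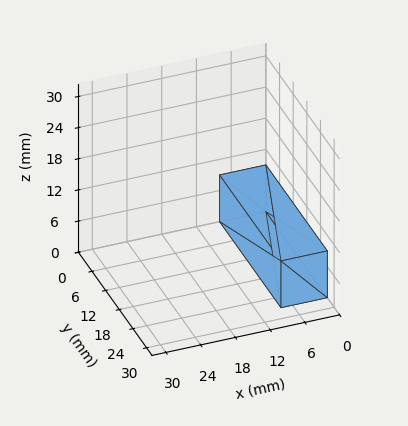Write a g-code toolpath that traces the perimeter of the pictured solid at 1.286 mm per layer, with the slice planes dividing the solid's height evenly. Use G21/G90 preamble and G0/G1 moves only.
Reading the render: the shape is a rectangular box, roughly 8 × 27 mm footprint and 9 mm tall (dimensions read to the nearest mm from the axis ticks). For the g-code, the solid's height is divided into equal slices at the stated Δz and each level perimeter traced with G1 moves after a G0 lift.

; perimeter-only toolpath
G21 ; units = mm
G90 ; absolute positioning
G28 ; home
; layer 1
G0 Z1.286
G0 X0.000 Y0.000
G1 X8.000 Y0.000
G1 X8.000 Y27.000
G1 X0.000 Y27.000
G1 X0.000 Y0.000
; layer 2
G0 Z2.571
G0 X0.000 Y0.000
G1 X8.000 Y0.000
G1 X8.000 Y27.000
G1 X0.000 Y27.000
G1 X0.000 Y0.000
; layer 3
G0 Z3.857
G0 X0.000 Y0.000
G1 X8.000 Y0.000
G1 X8.000 Y27.000
G1 X0.000 Y27.000
G1 X0.000 Y0.000
; layer 4
G0 Z5.143
G0 X0.000 Y0.000
G1 X8.000 Y0.000
G1 X8.000 Y27.000
G1 X0.000 Y27.000
G1 X0.000 Y0.000
; layer 5
G0 Z6.429
G0 X0.000 Y0.000
G1 X8.000 Y0.000
G1 X8.000 Y27.000
G1 X0.000 Y27.000
G1 X0.000 Y0.000
; layer 6
G0 Z7.714
G0 X0.000 Y0.000
G1 X8.000 Y0.000
G1 X8.000 Y27.000
G1 X0.000 Y27.000
G1 X0.000 Y0.000
; layer 7
G0 Z9.000
G0 X0.000 Y0.000
G1 X8.000 Y0.000
G1 X8.000 Y27.000
G1 X0.000 Y27.000
G1 X0.000 Y0.000
M2 ; end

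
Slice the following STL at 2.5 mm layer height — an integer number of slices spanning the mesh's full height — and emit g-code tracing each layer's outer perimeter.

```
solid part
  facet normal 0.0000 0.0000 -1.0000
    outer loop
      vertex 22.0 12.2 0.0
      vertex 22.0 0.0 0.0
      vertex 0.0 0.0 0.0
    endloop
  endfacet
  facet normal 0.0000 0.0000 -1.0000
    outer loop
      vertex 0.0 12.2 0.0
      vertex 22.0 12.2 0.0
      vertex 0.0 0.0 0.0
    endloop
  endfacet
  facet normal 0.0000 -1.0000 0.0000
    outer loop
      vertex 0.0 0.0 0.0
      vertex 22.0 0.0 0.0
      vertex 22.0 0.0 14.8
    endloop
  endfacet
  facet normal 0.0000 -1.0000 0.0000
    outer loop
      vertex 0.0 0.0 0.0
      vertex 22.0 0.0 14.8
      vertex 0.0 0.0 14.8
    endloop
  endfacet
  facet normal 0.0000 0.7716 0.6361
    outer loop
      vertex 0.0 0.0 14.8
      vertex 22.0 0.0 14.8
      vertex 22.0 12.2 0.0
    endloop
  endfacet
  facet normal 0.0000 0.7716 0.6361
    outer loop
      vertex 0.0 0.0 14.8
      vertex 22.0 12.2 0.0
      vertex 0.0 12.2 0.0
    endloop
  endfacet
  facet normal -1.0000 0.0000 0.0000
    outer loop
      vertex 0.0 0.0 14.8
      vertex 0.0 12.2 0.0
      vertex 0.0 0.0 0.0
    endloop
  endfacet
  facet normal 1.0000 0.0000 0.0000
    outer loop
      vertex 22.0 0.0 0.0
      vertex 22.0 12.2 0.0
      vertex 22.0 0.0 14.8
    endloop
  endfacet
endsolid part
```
; perimeter-only toolpath
G21 ; units = mm
G90 ; absolute positioning
G28 ; home
; layer 1
G0 Z2.5
G0 X0.0 Y0.0
G1 X22.0 Y0.0
G1 X22.0 Y10.2
G1 X0.0 Y10.2
G1 X0.0 Y0.0
; layer 2
G0 Z4.9
G0 X0.0 Y0.0
G1 X22.0 Y0.0
G1 X22.0 Y8.1
G1 X0.0 Y8.1
G1 X0.0 Y0.0
; layer 3
G0 Z7.4
G0 X0.0 Y0.0
G1 X22.0 Y0.0
G1 X22.0 Y6.1
G1 X0.0 Y6.1
G1 X0.0 Y0.0
; layer 4
G0 Z9.9
G0 X0.0 Y0.0
G1 X22.0 Y0.0
G1 X22.0 Y4.1
G1 X0.0 Y4.1
G1 X0.0 Y0.0
; layer 5
G0 Z12.3
G0 X0.0 Y0.0
G1 X22.0 Y0.0
G1 X22.0 Y2.0
G1 X0.0 Y2.0
G1 X0.0 Y0.0
M2 ; end

The solid is a wedge (ramp): 22 × 12.2 mm base, rising to 14.8 mm along the y=0 edge and sloping linearly to z=0 at y=12.2. Slicing at Δz = 2.5 mm — 6 equal slices spanning the solid's height, so layer i sits at z = i·h/6 — gives 5 non-empty perimeters. Each is a 4-segment closed polygon; G0 lifts to the layer z and rapids to the start vertex, then G1 traces the edges. The cross-section shrinks linearly with z (the slice at the apex is degenerate and omitted).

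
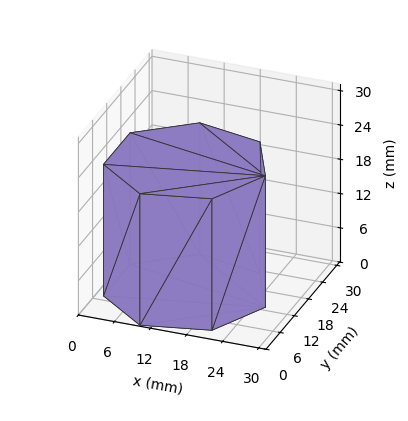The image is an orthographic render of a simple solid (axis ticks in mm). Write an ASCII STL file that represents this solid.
Reading the render: the shape is a regular 7-sided prism (a cylinder approximated with 7 flat sides), circumscribed radius ≈ 13 mm, height ≈ 23 mm (dimensions read to the nearest mm from the axis ticks). For the STL, each face is triangulated and given an outward normal.

solid part
  facet normal 0.0000 0.0000 -1.0000
    outer loop
      vertex 10.11 25.67 0.00
      vertex 21.11 23.16 0.00
      vertex 26.00 13.00 0.00
    endloop
  endfacet
  facet normal 0.0000 0.0000 -1.0000
    outer loop
      vertex 1.29 18.64 0.00
      vertex 10.11 25.67 0.00
      vertex 26.00 13.00 0.00
    endloop
  endfacet
  facet normal 0.0000 0.0000 -1.0000
    outer loop
      vertex 1.29 7.36 0.00
      vertex 1.29 18.64 0.00
      vertex 26.00 13.00 0.00
    endloop
  endfacet
  facet normal 0.0000 0.0000 -1.0000
    outer loop
      vertex 10.11 0.33 0.00
      vertex 1.29 7.36 0.00
      vertex 26.00 13.00 0.00
    endloop
  endfacet
  facet normal 0.0000 0.0000 -1.0000
    outer loop
      vertex 21.11 2.84 0.00
      vertex 10.11 0.33 0.00
      vertex 26.00 13.00 0.00
    endloop
  endfacet
  facet normal 0.0000 0.0000 1.0000
    outer loop
      vertex 26.00 13.00 23.00
      vertex 21.11 23.16 23.00
      vertex 10.11 25.67 23.00
    endloop
  endfacet
  facet normal 0.0000 0.0000 1.0000
    outer loop
      vertex 26.00 13.00 23.00
      vertex 10.11 25.67 23.00
      vertex 1.29 18.64 23.00
    endloop
  endfacet
  facet normal 0.0000 0.0000 1.0000
    outer loop
      vertex 26.00 13.00 23.00
      vertex 1.29 18.64 23.00
      vertex 1.29 7.36 23.00
    endloop
  endfacet
  facet normal 0.0000 0.0000 1.0000
    outer loop
      vertex 26.00 13.00 23.00
      vertex 1.29 7.36 23.00
      vertex 10.11 0.33 23.00
    endloop
  endfacet
  facet normal 0.0000 0.0000 1.0000
    outer loop
      vertex 26.00 13.00 23.00
      vertex 10.11 0.33 23.00
      vertex 21.11 2.84 23.00
    endloop
  endfacet
  facet normal 0.9011 0.4337 0.0000
    outer loop
      vertex 26.00 13.00 0.00
      vertex 21.11 23.16 0.00
      vertex 21.11 23.16 23.00
    endloop
  endfacet
  facet normal 0.9011 0.4337 0.0000
    outer loop
      vertex 26.00 13.00 0.00
      vertex 21.11 23.16 23.00
      vertex 26.00 13.00 23.00
    endloop
  endfacet
  facet normal 0.2225 0.9749 0.0000
    outer loop
      vertex 21.11 23.16 0.00
      vertex 10.11 25.67 0.00
      vertex 10.11 25.67 23.00
    endloop
  endfacet
  facet normal 0.2225 0.9749 0.0000
    outer loop
      vertex 21.11 23.16 0.00
      vertex 10.11 25.67 23.00
      vertex 21.11 23.16 23.00
    endloop
  endfacet
  facet normal -0.6233 0.7820 0.0000
    outer loop
      vertex 10.11 25.67 0.00
      vertex 1.29 18.64 0.00
      vertex 1.29 18.64 23.00
    endloop
  endfacet
  facet normal -0.6233 0.7820 0.0000
    outer loop
      vertex 10.11 25.67 0.00
      vertex 1.29 18.64 23.00
      vertex 10.11 25.67 23.00
    endloop
  endfacet
  facet normal -1.0000 0.0000 0.0000
    outer loop
      vertex 1.29 18.64 0.00
      vertex 1.29 7.36 0.00
      vertex 1.29 7.36 23.00
    endloop
  endfacet
  facet normal -1.0000 0.0000 0.0000
    outer loop
      vertex 1.29 18.64 0.00
      vertex 1.29 7.36 23.00
      vertex 1.29 18.64 23.00
    endloop
  endfacet
  facet normal -0.6233 -0.7820 0.0000
    outer loop
      vertex 1.29 7.36 0.00
      vertex 10.11 0.33 0.00
      vertex 10.11 0.33 23.00
    endloop
  endfacet
  facet normal -0.6233 -0.7820 0.0000
    outer loop
      vertex 1.29 7.36 0.00
      vertex 10.11 0.33 23.00
      vertex 1.29 7.36 23.00
    endloop
  endfacet
  facet normal 0.2225 -0.9749 0.0000
    outer loop
      vertex 10.11 0.33 0.00
      vertex 21.11 2.84 0.00
      vertex 21.11 2.84 23.00
    endloop
  endfacet
  facet normal 0.2225 -0.9749 0.0000
    outer loop
      vertex 10.11 0.33 0.00
      vertex 21.11 2.84 23.00
      vertex 10.11 0.33 23.00
    endloop
  endfacet
  facet normal 0.9011 -0.4337 0.0000
    outer loop
      vertex 21.11 2.84 0.00
      vertex 26.00 13.00 0.00
      vertex 26.00 13.00 23.00
    endloop
  endfacet
  facet normal 0.9011 -0.4337 0.0000
    outer loop
      vertex 21.11 2.84 0.00
      vertex 26.00 13.00 23.00
      vertex 21.11 2.84 23.00
    endloop
  endfacet
endsolid part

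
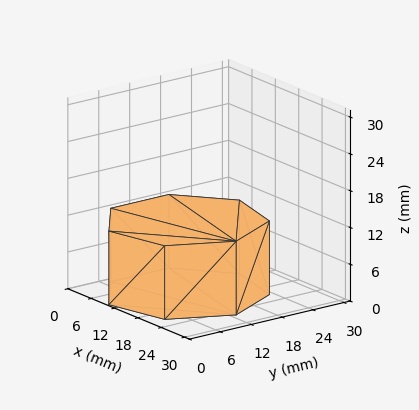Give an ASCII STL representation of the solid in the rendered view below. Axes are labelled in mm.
Reading the render: the shape is a regular 7-sided prism (a cylinder approximated with 7 flat sides), circumscribed radius ≈ 13 mm, height ≈ 12 mm (dimensions read to the nearest mm from the axis ticks). For the STL, each face is triangulated and given an outward normal.

solid part
  facet normal 0.0000 0.0000 -1.0000
    outer loop
      vertex 10.11 25.67 0.00
      vertex 21.11 23.16 0.00
      vertex 26.00 13.00 0.00
    endloop
  endfacet
  facet normal 0.0000 0.0000 -1.0000
    outer loop
      vertex 1.29 18.64 0.00
      vertex 10.11 25.67 0.00
      vertex 26.00 13.00 0.00
    endloop
  endfacet
  facet normal 0.0000 0.0000 -1.0000
    outer loop
      vertex 1.29 7.36 0.00
      vertex 1.29 18.64 0.00
      vertex 26.00 13.00 0.00
    endloop
  endfacet
  facet normal 0.0000 0.0000 -1.0000
    outer loop
      vertex 10.11 0.33 0.00
      vertex 1.29 7.36 0.00
      vertex 26.00 13.00 0.00
    endloop
  endfacet
  facet normal 0.0000 0.0000 -1.0000
    outer loop
      vertex 21.11 2.84 0.00
      vertex 10.11 0.33 0.00
      vertex 26.00 13.00 0.00
    endloop
  endfacet
  facet normal 0.0000 0.0000 1.0000
    outer loop
      vertex 26.00 13.00 12.00
      vertex 21.11 23.16 12.00
      vertex 10.11 25.67 12.00
    endloop
  endfacet
  facet normal 0.0000 0.0000 1.0000
    outer loop
      vertex 26.00 13.00 12.00
      vertex 10.11 25.67 12.00
      vertex 1.29 18.64 12.00
    endloop
  endfacet
  facet normal 0.0000 0.0000 1.0000
    outer loop
      vertex 26.00 13.00 12.00
      vertex 1.29 18.64 12.00
      vertex 1.29 7.36 12.00
    endloop
  endfacet
  facet normal 0.0000 0.0000 1.0000
    outer loop
      vertex 26.00 13.00 12.00
      vertex 1.29 7.36 12.00
      vertex 10.11 0.33 12.00
    endloop
  endfacet
  facet normal 0.0000 0.0000 1.0000
    outer loop
      vertex 26.00 13.00 12.00
      vertex 10.11 0.33 12.00
      vertex 21.11 2.84 12.00
    endloop
  endfacet
  facet normal 0.9011 0.4337 0.0000
    outer loop
      vertex 26.00 13.00 0.00
      vertex 21.11 23.16 0.00
      vertex 21.11 23.16 12.00
    endloop
  endfacet
  facet normal 0.9011 0.4337 0.0000
    outer loop
      vertex 26.00 13.00 0.00
      vertex 21.11 23.16 12.00
      vertex 26.00 13.00 12.00
    endloop
  endfacet
  facet normal 0.2225 0.9749 0.0000
    outer loop
      vertex 21.11 23.16 0.00
      vertex 10.11 25.67 0.00
      vertex 10.11 25.67 12.00
    endloop
  endfacet
  facet normal 0.2225 0.9749 0.0000
    outer loop
      vertex 21.11 23.16 0.00
      vertex 10.11 25.67 12.00
      vertex 21.11 23.16 12.00
    endloop
  endfacet
  facet normal -0.6233 0.7820 0.0000
    outer loop
      vertex 10.11 25.67 0.00
      vertex 1.29 18.64 0.00
      vertex 1.29 18.64 12.00
    endloop
  endfacet
  facet normal -0.6233 0.7820 0.0000
    outer loop
      vertex 10.11 25.67 0.00
      vertex 1.29 18.64 12.00
      vertex 10.11 25.67 12.00
    endloop
  endfacet
  facet normal -1.0000 0.0000 0.0000
    outer loop
      vertex 1.29 18.64 0.00
      vertex 1.29 7.36 0.00
      vertex 1.29 7.36 12.00
    endloop
  endfacet
  facet normal -1.0000 0.0000 0.0000
    outer loop
      vertex 1.29 18.64 0.00
      vertex 1.29 7.36 12.00
      vertex 1.29 18.64 12.00
    endloop
  endfacet
  facet normal -0.6233 -0.7820 0.0000
    outer loop
      vertex 1.29 7.36 0.00
      vertex 10.11 0.33 0.00
      vertex 10.11 0.33 12.00
    endloop
  endfacet
  facet normal -0.6233 -0.7820 0.0000
    outer loop
      vertex 1.29 7.36 0.00
      vertex 10.11 0.33 12.00
      vertex 1.29 7.36 12.00
    endloop
  endfacet
  facet normal 0.2225 -0.9749 0.0000
    outer loop
      vertex 10.11 0.33 0.00
      vertex 21.11 2.84 0.00
      vertex 21.11 2.84 12.00
    endloop
  endfacet
  facet normal 0.2225 -0.9749 0.0000
    outer loop
      vertex 10.11 0.33 0.00
      vertex 21.11 2.84 12.00
      vertex 10.11 0.33 12.00
    endloop
  endfacet
  facet normal 0.9011 -0.4337 0.0000
    outer loop
      vertex 21.11 2.84 0.00
      vertex 26.00 13.00 0.00
      vertex 26.00 13.00 12.00
    endloop
  endfacet
  facet normal 0.9011 -0.4337 0.0000
    outer loop
      vertex 21.11 2.84 0.00
      vertex 26.00 13.00 12.00
      vertex 21.11 2.84 12.00
    endloop
  endfacet
endsolid part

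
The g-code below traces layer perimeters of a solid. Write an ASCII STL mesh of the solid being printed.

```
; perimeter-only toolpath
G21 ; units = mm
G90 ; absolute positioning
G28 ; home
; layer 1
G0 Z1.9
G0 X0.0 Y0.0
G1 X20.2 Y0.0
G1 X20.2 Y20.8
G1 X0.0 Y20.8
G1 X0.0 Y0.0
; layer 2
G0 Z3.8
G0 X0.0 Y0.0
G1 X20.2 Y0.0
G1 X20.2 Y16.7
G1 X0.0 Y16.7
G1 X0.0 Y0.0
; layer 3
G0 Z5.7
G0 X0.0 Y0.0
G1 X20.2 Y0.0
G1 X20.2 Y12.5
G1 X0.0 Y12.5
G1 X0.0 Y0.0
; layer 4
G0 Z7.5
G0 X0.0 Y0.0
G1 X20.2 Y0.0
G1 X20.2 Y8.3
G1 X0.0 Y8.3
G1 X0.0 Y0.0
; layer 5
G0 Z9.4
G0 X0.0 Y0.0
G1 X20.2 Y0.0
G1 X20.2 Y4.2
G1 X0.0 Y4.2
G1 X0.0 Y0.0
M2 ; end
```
solid part
  facet normal 0.0000 0.0000 -1.0000
    outer loop
      vertex 20.2 25.0 0.0
      vertex 20.2 0.0 0.0
      vertex 0.0 0.0 0.0
    endloop
  endfacet
  facet normal 0.0000 0.0000 -1.0000
    outer loop
      vertex 0.0 25.0 0.0
      vertex 20.2 25.0 0.0
      vertex 0.0 0.0 0.0
    endloop
  endfacet
  facet normal 0.0000 -1.0000 0.0000
    outer loop
      vertex 0.0 0.0 0.0
      vertex 20.2 0.0 0.0
      vertex 20.2 0.0 11.3
    endloop
  endfacet
  facet normal 0.0000 -1.0000 0.0000
    outer loop
      vertex 0.0 0.0 0.0
      vertex 20.2 0.0 11.3
      vertex 0.0 0.0 11.3
    endloop
  endfacet
  facet normal 0.0000 0.4119 0.9112
    outer loop
      vertex 0.0 0.0 11.3
      vertex 20.2 0.0 11.3
      vertex 20.2 25.0 0.0
    endloop
  endfacet
  facet normal 0.0000 0.4119 0.9112
    outer loop
      vertex 0.0 0.0 11.3
      vertex 20.2 25.0 0.0
      vertex 0.0 25.0 0.0
    endloop
  endfacet
  facet normal -1.0000 0.0000 0.0000
    outer loop
      vertex 0.0 0.0 11.3
      vertex 0.0 25.0 0.0
      vertex 0.0 0.0 0.0
    endloop
  endfacet
  facet normal 1.0000 0.0000 0.0000
    outer loop
      vertex 20.2 0.0 0.0
      vertex 20.2 25.0 0.0
      vertex 20.2 0.0 11.3
    endloop
  endfacet
endsolid part

The G0 Z moves step by Δz≈1.9 mm. The G1 loops shrink linearly with z, so the solid tapers from its base footprint up to z≈11.3. Closing with a flat bottom cap and the tapered top and triangulating gives 8 facets — a wedge (ramp): 20.2 × 25 mm base, rising to 11.3 mm along the y=0 edge and sloping linearly to z=0 at y=25.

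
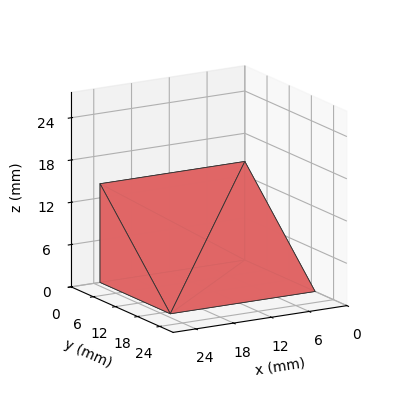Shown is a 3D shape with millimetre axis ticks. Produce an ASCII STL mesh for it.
Reading the render: the shape is a wedge (ramp): 23 × 19 mm base, rising to 14 mm along the y=0 edge and sloping linearly to z=0 at y=19 (dimensions read to the nearest mm from the axis ticks). For the STL, each face is triangulated and given an outward normal.

solid part
  facet normal 0.0000 0.0000 -1.0000
    outer loop
      vertex 23.00 19.00 0.00
      vertex 23.00 0.00 0.00
      vertex 0.00 0.00 0.00
    endloop
  endfacet
  facet normal 0.0000 0.0000 -1.0000
    outer loop
      vertex 0.00 19.00 0.00
      vertex 23.00 19.00 0.00
      vertex 0.00 0.00 0.00
    endloop
  endfacet
  facet normal 0.0000 -1.0000 0.0000
    outer loop
      vertex 0.00 0.00 0.00
      vertex 23.00 0.00 0.00
      vertex 23.00 0.00 14.00
    endloop
  endfacet
  facet normal 0.0000 -1.0000 0.0000
    outer loop
      vertex 0.00 0.00 0.00
      vertex 23.00 0.00 14.00
      vertex 0.00 0.00 14.00
    endloop
  endfacet
  facet normal 0.0000 0.5932 0.8051
    outer loop
      vertex 0.00 0.00 14.00
      vertex 23.00 0.00 14.00
      vertex 23.00 19.00 0.00
    endloop
  endfacet
  facet normal 0.0000 0.5932 0.8051
    outer loop
      vertex 0.00 0.00 14.00
      vertex 23.00 19.00 0.00
      vertex 0.00 19.00 0.00
    endloop
  endfacet
  facet normal -1.0000 0.0000 0.0000
    outer loop
      vertex 0.00 0.00 14.00
      vertex 0.00 19.00 0.00
      vertex 0.00 0.00 0.00
    endloop
  endfacet
  facet normal 1.0000 0.0000 0.0000
    outer loop
      vertex 23.00 0.00 0.00
      vertex 23.00 19.00 0.00
      vertex 23.00 0.00 14.00
    endloop
  endfacet
endsolid part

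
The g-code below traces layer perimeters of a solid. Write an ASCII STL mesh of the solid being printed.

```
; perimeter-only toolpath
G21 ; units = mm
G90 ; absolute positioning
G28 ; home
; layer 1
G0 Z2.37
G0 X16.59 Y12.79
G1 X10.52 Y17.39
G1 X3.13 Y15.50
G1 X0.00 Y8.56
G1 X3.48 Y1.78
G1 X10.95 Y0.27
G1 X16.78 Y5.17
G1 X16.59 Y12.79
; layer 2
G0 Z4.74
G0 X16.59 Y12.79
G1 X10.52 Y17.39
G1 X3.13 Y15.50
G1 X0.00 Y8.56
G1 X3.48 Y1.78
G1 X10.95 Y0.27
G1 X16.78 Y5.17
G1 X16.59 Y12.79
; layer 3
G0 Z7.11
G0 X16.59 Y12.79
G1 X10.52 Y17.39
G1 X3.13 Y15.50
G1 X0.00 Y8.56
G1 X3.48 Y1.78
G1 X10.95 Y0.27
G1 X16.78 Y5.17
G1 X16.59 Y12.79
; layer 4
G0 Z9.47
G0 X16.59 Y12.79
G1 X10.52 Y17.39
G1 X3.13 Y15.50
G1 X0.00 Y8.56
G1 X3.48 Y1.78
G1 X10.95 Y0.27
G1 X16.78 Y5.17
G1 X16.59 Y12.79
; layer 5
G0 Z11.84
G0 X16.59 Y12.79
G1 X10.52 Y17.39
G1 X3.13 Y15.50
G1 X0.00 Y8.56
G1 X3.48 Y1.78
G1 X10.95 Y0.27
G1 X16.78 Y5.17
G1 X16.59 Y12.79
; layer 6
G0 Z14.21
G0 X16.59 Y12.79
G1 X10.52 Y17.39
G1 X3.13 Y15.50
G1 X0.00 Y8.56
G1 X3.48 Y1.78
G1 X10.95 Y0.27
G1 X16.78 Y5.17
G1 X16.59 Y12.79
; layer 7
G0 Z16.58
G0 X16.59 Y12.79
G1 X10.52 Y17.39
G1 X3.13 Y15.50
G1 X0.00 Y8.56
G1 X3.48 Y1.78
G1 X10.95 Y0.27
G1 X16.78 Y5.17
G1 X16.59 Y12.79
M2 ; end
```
solid part
  facet normal 0.0000 0.0000 -1.0000
    outer loop
      vertex 3.13 15.50 0.00
      vertex 10.52 17.39 0.00
      vertex 16.59 12.79 0.00
    endloop
  endfacet
  facet normal 0.0000 0.0000 -1.0000
    outer loop
      vertex 0.00 8.56 0.00
      vertex 3.13 15.50 0.00
      vertex 16.59 12.79 0.00
    endloop
  endfacet
  facet normal 0.0000 0.0000 -1.0000
    outer loop
      vertex 3.48 1.78 0.00
      vertex 0.00 8.56 0.00
      vertex 16.59 12.79 0.00
    endloop
  endfacet
  facet normal 0.0000 0.0000 -1.0000
    outer loop
      vertex 10.95 0.27 0.00
      vertex 3.48 1.78 0.00
      vertex 16.59 12.79 0.00
    endloop
  endfacet
  facet normal 0.0000 0.0000 -1.0000
    outer loop
      vertex 16.78 5.17 0.00
      vertex 10.95 0.27 0.00
      vertex 16.59 12.79 0.00
    endloop
  endfacet
  facet normal 0.0000 0.0000 1.0000
    outer loop
      vertex 16.59 12.79 16.58
      vertex 10.52 17.39 16.58
      vertex 3.13 15.50 16.58
    endloop
  endfacet
  facet normal 0.0000 0.0000 1.0000
    outer loop
      vertex 16.59 12.79 16.58
      vertex 3.13 15.50 16.58
      vertex 0.00 8.56 16.58
    endloop
  endfacet
  facet normal 0.0000 0.0000 1.0000
    outer loop
      vertex 16.59 12.79 16.58
      vertex 0.00 8.56 16.58
      vertex 3.48 1.78 16.58
    endloop
  endfacet
  facet normal 0.0000 0.0000 1.0000
    outer loop
      vertex 16.59 12.79 16.58
      vertex 3.48 1.78 16.58
      vertex 10.95 0.27 16.58
    endloop
  endfacet
  facet normal 0.0000 0.0000 1.0000
    outer loop
      vertex 16.59 12.79 16.58
      vertex 10.95 0.27 16.58
      vertex 16.78 5.17 16.58
    endloop
  endfacet
  facet normal 0.6040 0.7970 0.0000
    outer loop
      vertex 16.59 12.79 0.00
      vertex 10.52 17.39 0.00
      vertex 10.52 17.39 16.58
    endloop
  endfacet
  facet normal 0.6040 0.7970 0.0000
    outer loop
      vertex 16.59 12.79 0.00
      vertex 10.52 17.39 16.58
      vertex 16.59 12.79 16.58
    endloop
  endfacet
  facet normal -0.2478 0.9688 0.0000
    outer loop
      vertex 10.52 17.39 0.00
      vertex 3.13 15.50 0.00
      vertex 3.13 15.50 16.58
    endloop
  endfacet
  facet normal -0.2478 0.9688 0.0000
    outer loop
      vertex 10.52 17.39 0.00
      vertex 3.13 15.50 16.58
      vertex 10.52 17.39 16.58
    endloop
  endfacet
  facet normal -0.9116 0.4111 0.0000
    outer loop
      vertex 3.13 15.50 0.00
      vertex 0.00 8.56 0.00
      vertex 0.00 8.56 16.58
    endloop
  endfacet
  facet normal -0.9116 0.4111 0.0000
    outer loop
      vertex 3.13 15.50 0.00
      vertex 0.00 8.56 16.58
      vertex 3.13 15.50 16.58
    endloop
  endfacet
  facet normal -0.8897 -0.4566 0.0000
    outer loop
      vertex 0.00 8.56 0.00
      vertex 3.48 1.78 0.00
      vertex 3.48 1.78 16.58
    endloop
  endfacet
  facet normal -0.8897 -0.4566 0.0000
    outer loop
      vertex 0.00 8.56 0.00
      vertex 3.48 1.78 16.58
      vertex 0.00 8.56 16.58
    endloop
  endfacet
  facet normal -0.1981 -0.9802 0.0000
    outer loop
      vertex 3.48 1.78 0.00
      vertex 10.95 0.27 0.00
      vertex 10.95 0.27 16.58
    endloop
  endfacet
  facet normal -0.1981 -0.9802 0.0000
    outer loop
      vertex 3.48 1.78 0.00
      vertex 10.95 0.27 16.58
      vertex 3.48 1.78 16.58
    endloop
  endfacet
  facet normal 0.6434 -0.7655 0.0000
    outer loop
      vertex 10.95 0.27 0.00
      vertex 16.78 5.17 0.00
      vertex 16.78 5.17 16.58
    endloop
  endfacet
  facet normal 0.6434 -0.7655 0.0000
    outer loop
      vertex 10.95 0.27 0.00
      vertex 16.78 5.17 16.58
      vertex 10.95 0.27 16.58
    endloop
  endfacet
  facet normal 0.9997 0.0249 0.0000
    outer loop
      vertex 16.78 5.17 0.00
      vertex 16.59 12.79 0.00
      vertex 16.59 12.79 16.58
    endloop
  endfacet
  facet normal 0.9997 0.0249 0.0000
    outer loop
      vertex 16.78 5.17 0.00
      vertex 16.59 12.79 16.58
      vertex 16.78 5.17 16.58
    endloop
  endfacet
endsolid part

The G0 Z moves step by Δz≈2.37 mm. Every layer's G1 loop is the same polygon, so the solid is a straight extrusion of it from z=0 to z≈16.6. Closing with flat bottom and top caps and triangulating gives 24 facets — a regular 7-sided prism (a cylinder approximated with 7 flat sides), circumscribed radius ≈ 8.78 mm, height ≈ 16.6 mm.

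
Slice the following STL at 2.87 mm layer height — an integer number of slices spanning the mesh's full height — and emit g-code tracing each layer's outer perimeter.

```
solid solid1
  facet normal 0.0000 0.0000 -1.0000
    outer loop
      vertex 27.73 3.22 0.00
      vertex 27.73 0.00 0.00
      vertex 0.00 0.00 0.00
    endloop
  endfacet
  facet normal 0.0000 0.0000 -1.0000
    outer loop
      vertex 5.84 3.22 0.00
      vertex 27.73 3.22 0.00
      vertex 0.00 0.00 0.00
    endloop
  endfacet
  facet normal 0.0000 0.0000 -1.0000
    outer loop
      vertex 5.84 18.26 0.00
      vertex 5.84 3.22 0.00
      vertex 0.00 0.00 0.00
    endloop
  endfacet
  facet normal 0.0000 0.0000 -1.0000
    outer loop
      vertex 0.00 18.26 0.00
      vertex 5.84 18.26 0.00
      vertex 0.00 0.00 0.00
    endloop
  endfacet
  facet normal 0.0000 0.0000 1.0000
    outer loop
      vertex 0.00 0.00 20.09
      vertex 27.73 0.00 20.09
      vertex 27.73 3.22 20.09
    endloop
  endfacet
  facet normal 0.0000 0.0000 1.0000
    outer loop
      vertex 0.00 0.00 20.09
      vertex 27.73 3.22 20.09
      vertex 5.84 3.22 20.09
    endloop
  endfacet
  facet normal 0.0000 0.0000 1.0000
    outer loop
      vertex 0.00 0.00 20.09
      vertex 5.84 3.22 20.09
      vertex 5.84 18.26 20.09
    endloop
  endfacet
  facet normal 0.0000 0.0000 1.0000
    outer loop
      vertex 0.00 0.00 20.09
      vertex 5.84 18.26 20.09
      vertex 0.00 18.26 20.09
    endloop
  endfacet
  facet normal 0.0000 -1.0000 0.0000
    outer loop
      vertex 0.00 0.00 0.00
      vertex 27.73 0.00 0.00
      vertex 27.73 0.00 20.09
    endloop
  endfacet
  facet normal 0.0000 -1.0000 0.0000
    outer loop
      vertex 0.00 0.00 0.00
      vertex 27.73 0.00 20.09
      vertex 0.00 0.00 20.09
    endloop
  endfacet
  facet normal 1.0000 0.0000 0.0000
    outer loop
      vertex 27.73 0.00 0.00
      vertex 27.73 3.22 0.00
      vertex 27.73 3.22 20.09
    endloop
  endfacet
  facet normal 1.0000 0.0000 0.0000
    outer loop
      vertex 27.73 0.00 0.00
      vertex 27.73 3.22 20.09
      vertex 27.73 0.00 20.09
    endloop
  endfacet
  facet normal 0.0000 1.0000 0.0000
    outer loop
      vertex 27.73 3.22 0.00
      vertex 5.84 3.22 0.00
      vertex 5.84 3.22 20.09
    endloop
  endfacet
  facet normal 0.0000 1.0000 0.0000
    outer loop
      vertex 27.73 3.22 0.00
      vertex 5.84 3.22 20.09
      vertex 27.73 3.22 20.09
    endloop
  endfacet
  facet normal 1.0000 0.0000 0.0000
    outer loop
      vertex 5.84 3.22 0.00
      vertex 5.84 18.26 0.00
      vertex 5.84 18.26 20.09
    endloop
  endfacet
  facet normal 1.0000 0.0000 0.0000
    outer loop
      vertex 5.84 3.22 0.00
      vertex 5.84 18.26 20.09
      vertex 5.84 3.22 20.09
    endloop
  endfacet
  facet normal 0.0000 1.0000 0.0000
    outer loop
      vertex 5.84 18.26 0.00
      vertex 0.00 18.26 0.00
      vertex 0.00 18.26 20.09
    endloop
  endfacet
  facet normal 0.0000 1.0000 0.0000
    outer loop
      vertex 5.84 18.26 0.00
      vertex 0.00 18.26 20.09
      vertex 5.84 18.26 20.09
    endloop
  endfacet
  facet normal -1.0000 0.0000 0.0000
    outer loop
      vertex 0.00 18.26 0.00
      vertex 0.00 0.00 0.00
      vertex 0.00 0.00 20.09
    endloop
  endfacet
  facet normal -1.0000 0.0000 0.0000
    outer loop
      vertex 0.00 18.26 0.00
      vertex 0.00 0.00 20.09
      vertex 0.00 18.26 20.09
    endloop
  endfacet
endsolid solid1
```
; perimeter-only toolpath
G21 ; units = mm
G90 ; absolute positioning
G28 ; home
; layer 1
G0 Z2.87
G0 X0.00 Y0.00
G1 X27.73 Y0.00
G1 X27.73 Y3.22
G1 X5.84 Y3.22
G1 X5.84 Y18.26
G1 X0.00 Y18.26
G1 X0.00 Y0.00
; layer 2
G0 Z5.74
G0 X0.00 Y0.00
G1 X27.73 Y0.00
G1 X27.73 Y3.22
G1 X5.84 Y3.22
G1 X5.84 Y18.26
G1 X0.00 Y18.26
G1 X0.00 Y0.00
; layer 3
G0 Z8.61
G0 X0.00 Y0.00
G1 X27.73 Y0.00
G1 X27.73 Y3.22
G1 X5.84 Y3.22
G1 X5.84 Y18.26
G1 X0.00 Y18.26
G1 X0.00 Y0.00
; layer 4
G0 Z11.48
G0 X0.00 Y0.00
G1 X27.73 Y0.00
G1 X27.73 Y3.22
G1 X5.84 Y3.22
G1 X5.84 Y18.26
G1 X0.00 Y18.26
G1 X0.00 Y0.00
; layer 5
G0 Z14.35
G0 X0.00 Y0.00
G1 X27.73 Y0.00
G1 X27.73 Y3.22
G1 X5.84 Y3.22
G1 X5.84 Y18.26
G1 X0.00 Y18.26
G1 X0.00 Y0.00
; layer 6
G0 Z17.22
G0 X0.00 Y0.00
G1 X27.73 Y0.00
G1 X27.73 Y3.22
G1 X5.84 Y3.22
G1 X5.84 Y18.26
G1 X0.00 Y18.26
G1 X0.00 Y0.00
; layer 7
G0 Z20.09
G0 X0.00 Y0.00
G1 X27.73 Y0.00
G1 X27.73 Y3.22
G1 X5.84 Y3.22
G1 X5.84 Y18.26
G1 X0.00 Y18.26
G1 X0.00 Y0.00
M2 ; end

The solid is an L-shaped prism: outer 27.7 × 18.3 mm, arm thicknesses ≈ 3.22 mm (horizontal) and 5.84 mm (vertical), extruded 20.1 mm in z. Slicing at Δz = 2.87 mm — 7 equal slices spanning the solid's height, so layer i sits at z = i·h/7 — gives 7 non-empty perimeters. Each is a 6-segment closed polygon; G0 lifts to the layer z and rapids to the start vertex, then G1 traces the edges.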